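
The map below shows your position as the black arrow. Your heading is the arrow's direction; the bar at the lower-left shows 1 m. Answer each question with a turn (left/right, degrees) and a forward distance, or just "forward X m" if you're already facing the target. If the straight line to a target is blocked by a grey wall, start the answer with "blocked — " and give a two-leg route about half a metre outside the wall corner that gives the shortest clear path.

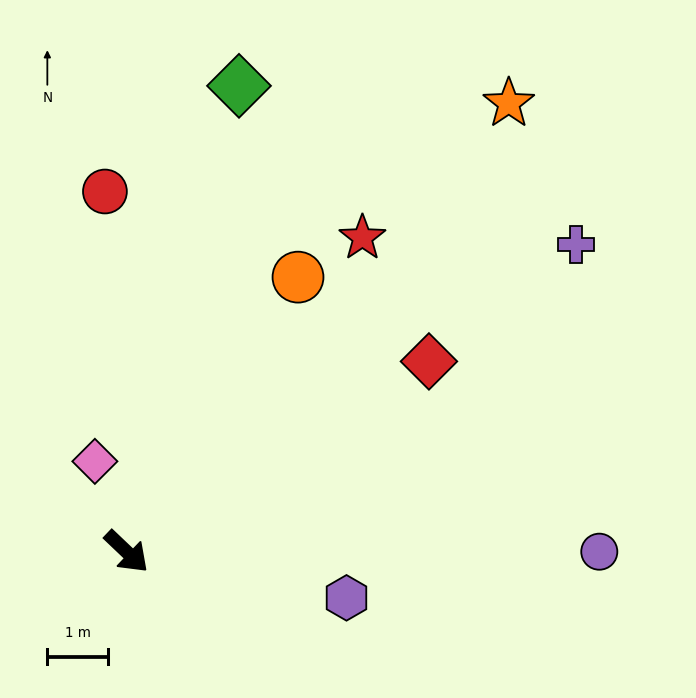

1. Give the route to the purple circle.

turn left 44°, forward 7.8 m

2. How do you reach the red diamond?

turn left 76°, forward 5.9 m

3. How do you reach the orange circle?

turn left 102°, forward 5.3 m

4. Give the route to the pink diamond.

turn left 153°, forward 1.6 m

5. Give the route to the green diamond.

turn left 120°, forward 7.9 m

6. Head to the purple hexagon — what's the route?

turn left 32°, forward 3.7 m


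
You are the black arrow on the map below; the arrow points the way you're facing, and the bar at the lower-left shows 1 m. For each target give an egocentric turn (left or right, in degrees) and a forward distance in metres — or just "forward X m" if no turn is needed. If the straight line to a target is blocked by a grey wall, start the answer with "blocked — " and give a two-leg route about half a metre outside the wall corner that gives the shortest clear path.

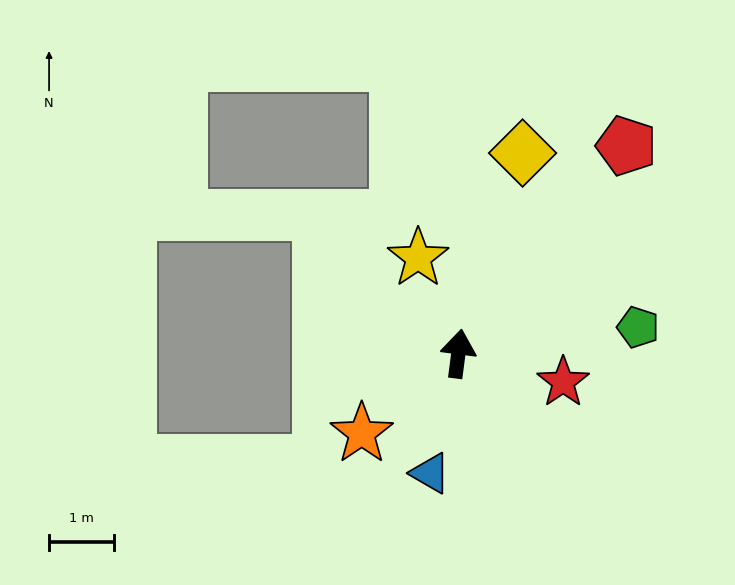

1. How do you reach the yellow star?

turn left 30°, forward 1.6 m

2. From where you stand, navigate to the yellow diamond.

turn right 10°, forward 3.3 m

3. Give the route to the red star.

turn right 98°, forward 1.7 m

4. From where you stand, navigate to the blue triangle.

turn left 174°, forward 1.9 m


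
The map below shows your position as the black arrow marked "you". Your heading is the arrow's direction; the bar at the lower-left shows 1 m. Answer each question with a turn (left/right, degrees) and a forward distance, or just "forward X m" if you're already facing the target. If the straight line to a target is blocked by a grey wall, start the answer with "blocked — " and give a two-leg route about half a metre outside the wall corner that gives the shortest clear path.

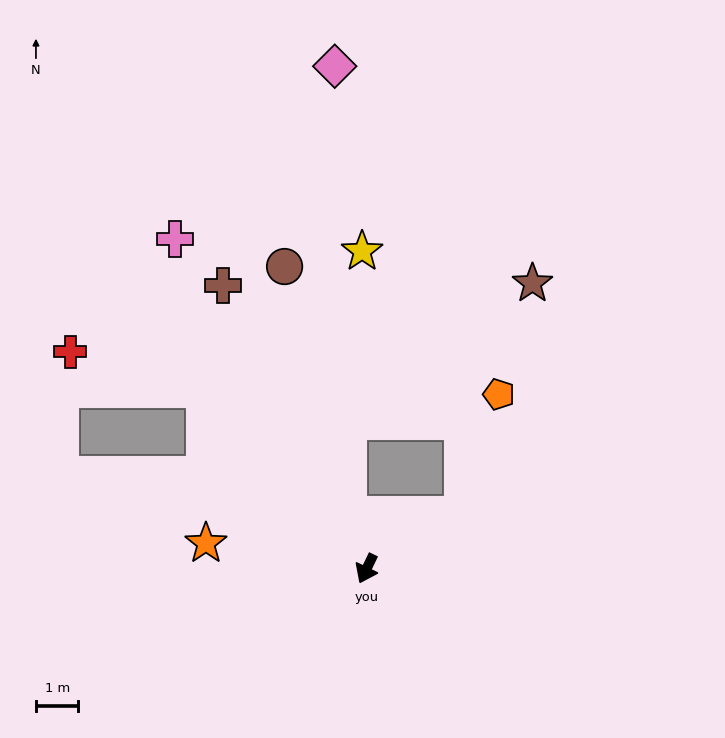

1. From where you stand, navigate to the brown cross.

turn right 127°, forward 7.5 m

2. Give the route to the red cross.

blocked — turn right 112°, forward 5.7 m, then turn left 32°, forward 3.3 m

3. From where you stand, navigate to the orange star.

turn right 73°, forward 3.8 m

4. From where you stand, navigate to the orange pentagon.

blocked — turn left 145°, forward 2.6 m, then turn left 44°, forward 3.0 m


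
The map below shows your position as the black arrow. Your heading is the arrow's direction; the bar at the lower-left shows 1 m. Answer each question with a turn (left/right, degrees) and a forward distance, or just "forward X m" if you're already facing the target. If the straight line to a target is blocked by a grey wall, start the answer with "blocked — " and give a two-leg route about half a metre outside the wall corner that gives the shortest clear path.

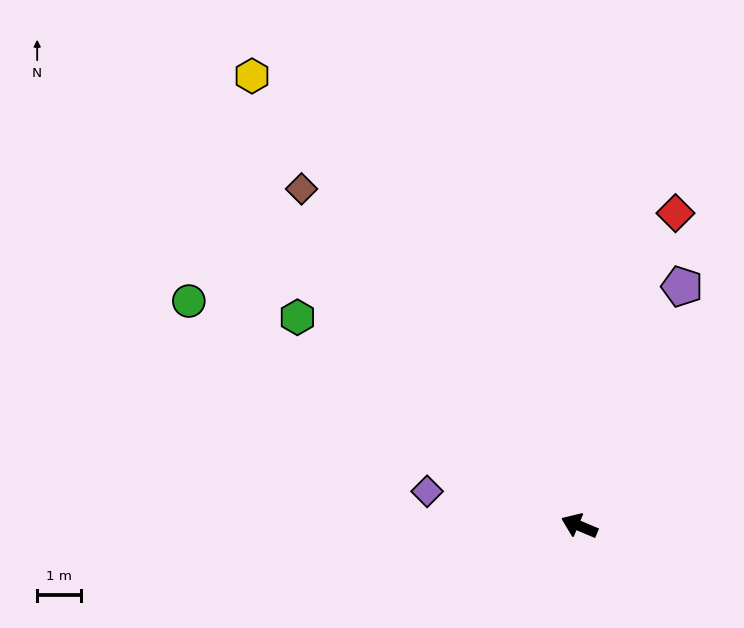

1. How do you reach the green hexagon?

turn right 14°, forward 8.0 m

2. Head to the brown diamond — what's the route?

turn right 28°, forward 9.9 m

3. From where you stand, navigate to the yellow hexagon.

turn right 31°, forward 12.6 m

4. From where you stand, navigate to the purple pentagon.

turn right 90°, forward 5.9 m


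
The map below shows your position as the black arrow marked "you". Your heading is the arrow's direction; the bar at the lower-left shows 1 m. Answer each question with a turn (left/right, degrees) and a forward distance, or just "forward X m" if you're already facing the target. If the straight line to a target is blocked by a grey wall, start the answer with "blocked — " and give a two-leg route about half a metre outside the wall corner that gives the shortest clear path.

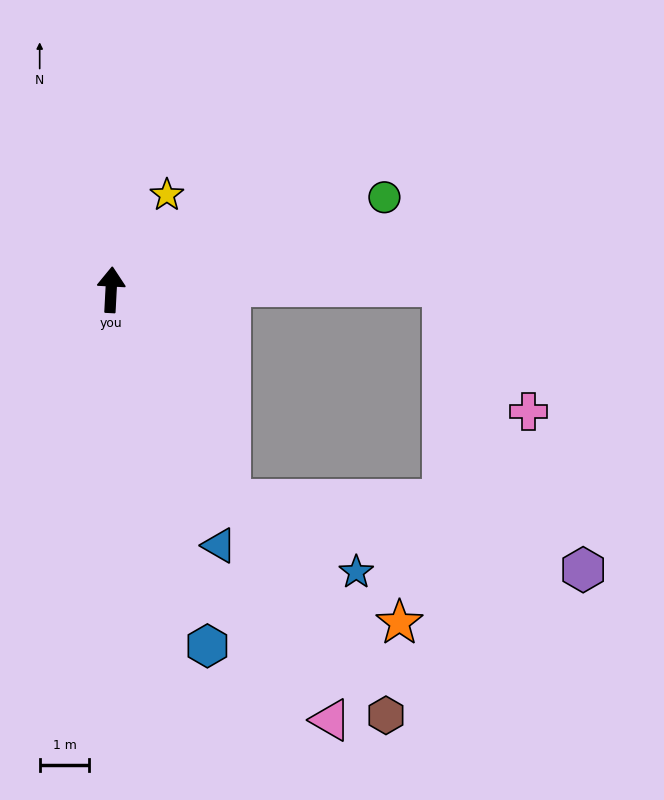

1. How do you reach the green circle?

turn right 68°, forward 5.8 m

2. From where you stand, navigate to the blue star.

blocked — turn right 148°, forward 4.9 m, then turn left 31°, forward 2.9 m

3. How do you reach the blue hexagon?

turn right 162°, forward 7.4 m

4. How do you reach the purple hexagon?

blocked — turn right 148°, forward 4.9 m, then turn left 50°, forward 7.3 m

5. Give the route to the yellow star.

turn right 27°, forward 2.2 m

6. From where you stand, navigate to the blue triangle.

turn right 154°, forward 5.6 m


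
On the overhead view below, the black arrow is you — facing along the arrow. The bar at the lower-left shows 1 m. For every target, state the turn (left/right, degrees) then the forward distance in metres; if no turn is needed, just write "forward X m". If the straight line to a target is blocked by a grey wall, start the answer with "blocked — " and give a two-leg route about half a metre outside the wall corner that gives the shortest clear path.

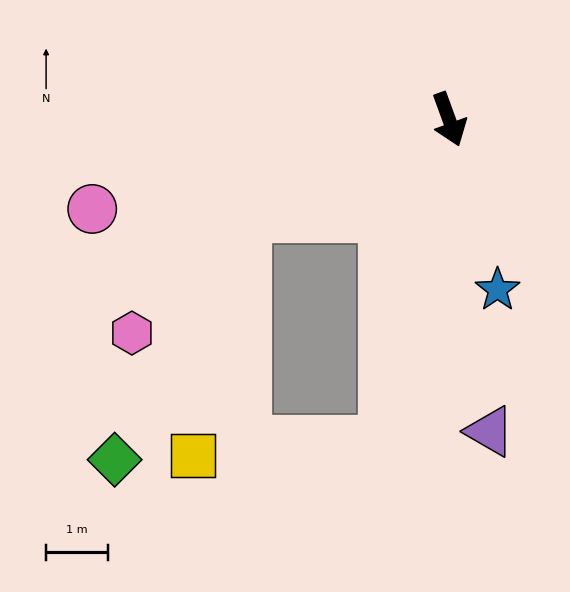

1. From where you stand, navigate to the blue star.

turn right 4°, forward 2.9 m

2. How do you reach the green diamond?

blocked — turn right 85°, forward 3.6 m, then turn left 37°, forward 4.5 m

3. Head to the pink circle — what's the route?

turn right 96°, forward 5.9 m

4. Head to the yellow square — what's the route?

blocked — turn right 85°, forward 3.6 m, then turn left 53°, forward 4.0 m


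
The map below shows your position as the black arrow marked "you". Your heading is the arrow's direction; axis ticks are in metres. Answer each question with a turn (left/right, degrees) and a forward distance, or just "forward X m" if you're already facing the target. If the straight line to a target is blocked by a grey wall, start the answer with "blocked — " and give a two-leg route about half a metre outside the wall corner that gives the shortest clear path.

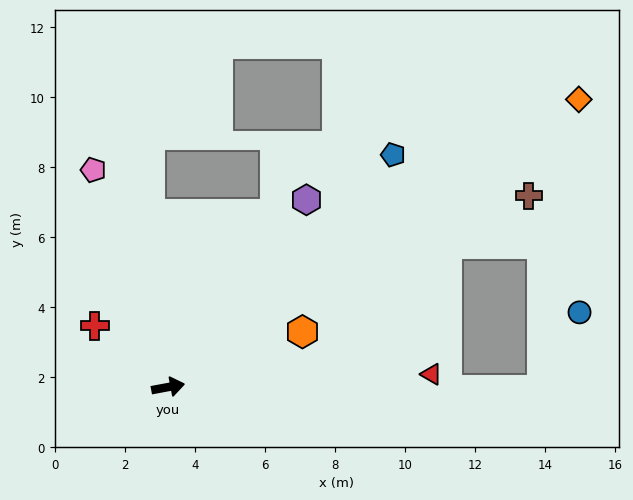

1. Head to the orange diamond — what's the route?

turn left 24°, forward 14.3 m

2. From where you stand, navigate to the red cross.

turn left 129°, forward 2.7 m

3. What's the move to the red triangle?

turn right 8°, forward 7.5 m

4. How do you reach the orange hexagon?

turn left 12°, forward 4.1 m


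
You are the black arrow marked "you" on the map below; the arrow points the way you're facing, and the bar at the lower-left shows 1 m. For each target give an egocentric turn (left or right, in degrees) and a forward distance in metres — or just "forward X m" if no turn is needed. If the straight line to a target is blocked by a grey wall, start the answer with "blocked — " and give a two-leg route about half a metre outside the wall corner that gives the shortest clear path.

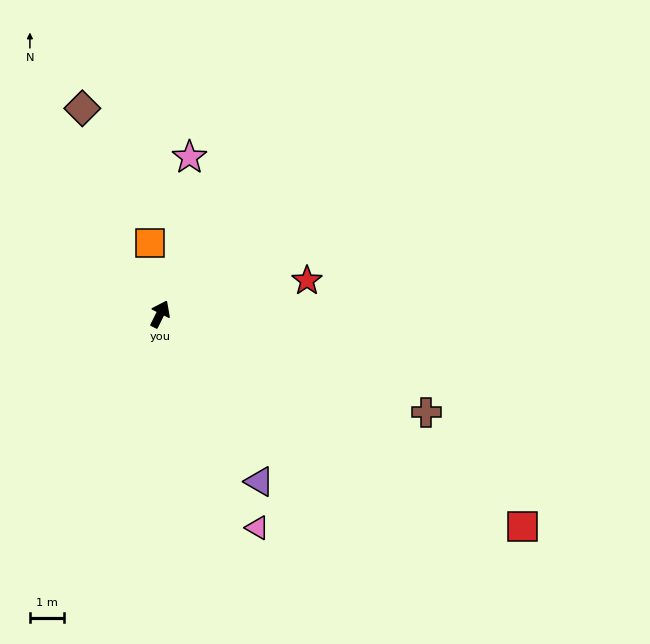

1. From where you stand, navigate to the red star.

turn right 51°, forward 4.4 m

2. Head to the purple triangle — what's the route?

turn right 123°, forward 5.6 m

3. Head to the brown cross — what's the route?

turn right 84°, forward 8.2 m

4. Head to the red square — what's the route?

turn right 94°, forward 12.1 m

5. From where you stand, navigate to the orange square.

turn left 34°, forward 2.1 m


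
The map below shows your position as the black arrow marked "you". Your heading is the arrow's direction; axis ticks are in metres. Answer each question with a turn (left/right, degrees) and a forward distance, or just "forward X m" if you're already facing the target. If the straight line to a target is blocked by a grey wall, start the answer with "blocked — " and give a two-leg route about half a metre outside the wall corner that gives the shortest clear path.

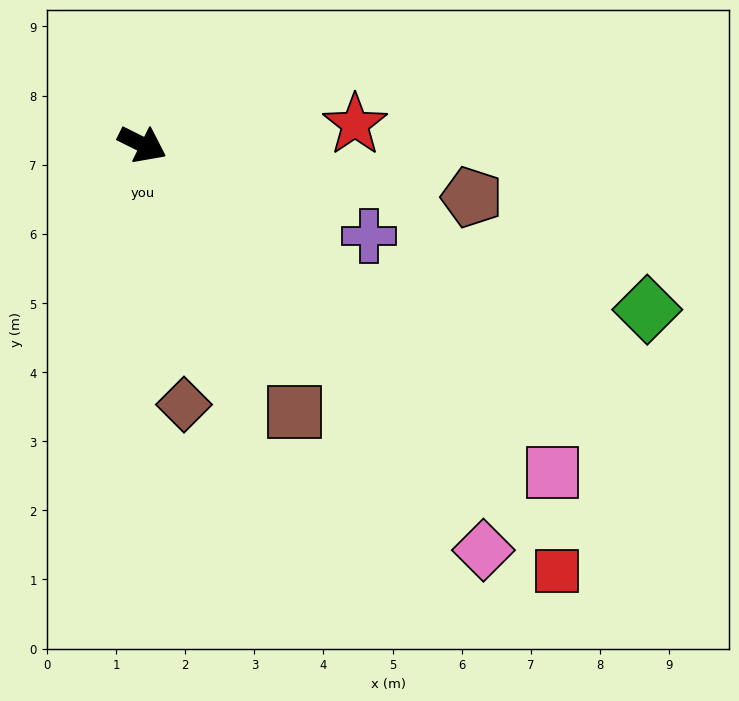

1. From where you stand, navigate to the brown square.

turn right 34°, forward 4.4 m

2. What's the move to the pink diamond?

turn right 23°, forward 7.7 m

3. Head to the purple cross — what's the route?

turn left 4°, forward 3.5 m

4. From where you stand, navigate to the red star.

turn left 32°, forward 3.1 m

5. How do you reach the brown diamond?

turn right 54°, forward 3.8 m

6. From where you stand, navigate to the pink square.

turn right 12°, forward 7.6 m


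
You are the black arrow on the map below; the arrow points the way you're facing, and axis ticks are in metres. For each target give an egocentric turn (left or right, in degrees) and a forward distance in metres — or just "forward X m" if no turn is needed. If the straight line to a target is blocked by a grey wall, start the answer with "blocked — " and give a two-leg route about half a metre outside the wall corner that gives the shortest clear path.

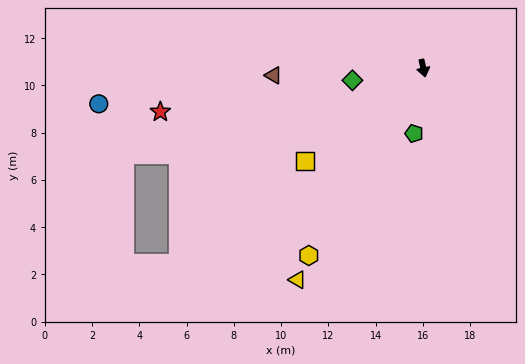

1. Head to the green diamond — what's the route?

turn right 93°, forward 3.0 m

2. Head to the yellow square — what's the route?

turn right 64°, forward 6.4 m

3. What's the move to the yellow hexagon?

turn right 44°, forward 9.3 m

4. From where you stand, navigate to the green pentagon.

turn right 20°, forward 2.8 m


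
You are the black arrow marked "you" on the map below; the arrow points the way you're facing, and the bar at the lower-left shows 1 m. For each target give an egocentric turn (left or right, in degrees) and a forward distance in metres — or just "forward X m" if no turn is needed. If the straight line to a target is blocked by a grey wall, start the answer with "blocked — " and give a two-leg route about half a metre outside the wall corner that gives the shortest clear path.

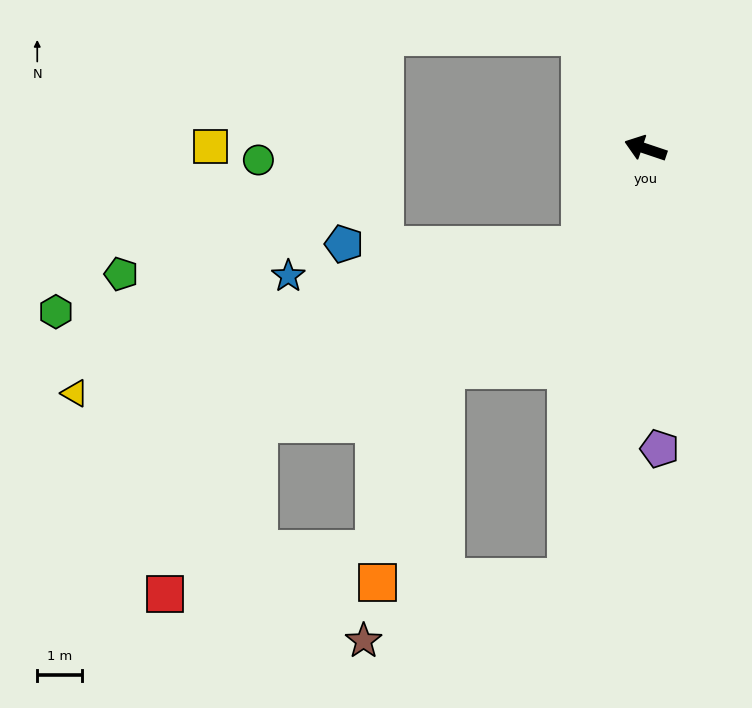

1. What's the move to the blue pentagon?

blocked — turn left 75°, forward 2.6 m, then turn right 57°, forward 5.3 m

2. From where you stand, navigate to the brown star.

blocked — turn left 98°, forward 9.7 m, then turn right 62°, forward 4.7 m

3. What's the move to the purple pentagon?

turn left 111°, forward 6.7 m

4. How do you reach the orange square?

blocked — turn left 98°, forward 9.7 m, then turn right 78°, forward 4.2 m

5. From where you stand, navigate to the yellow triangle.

blocked — turn left 75°, forward 2.6 m, then turn right 40°, forward 11.8 m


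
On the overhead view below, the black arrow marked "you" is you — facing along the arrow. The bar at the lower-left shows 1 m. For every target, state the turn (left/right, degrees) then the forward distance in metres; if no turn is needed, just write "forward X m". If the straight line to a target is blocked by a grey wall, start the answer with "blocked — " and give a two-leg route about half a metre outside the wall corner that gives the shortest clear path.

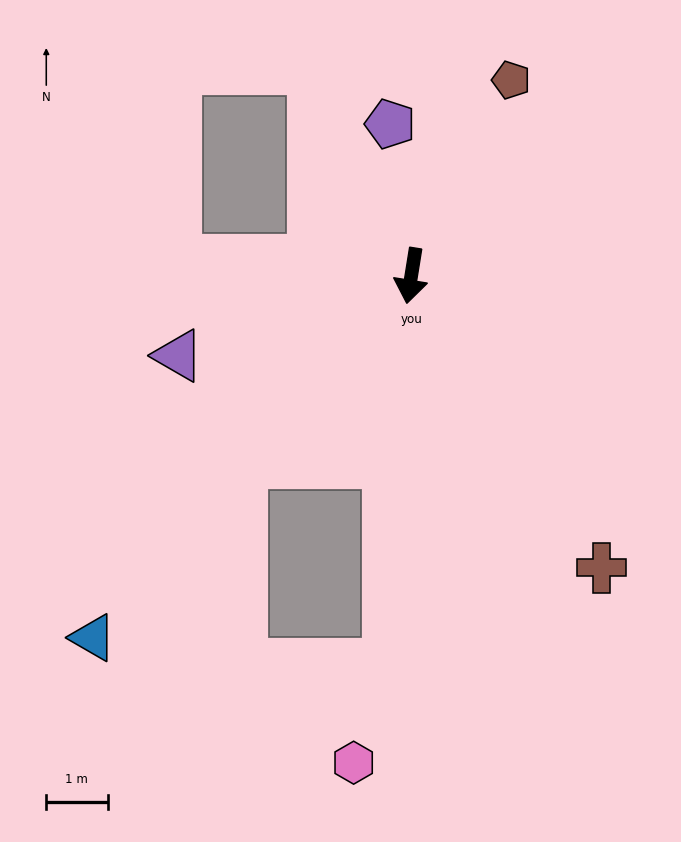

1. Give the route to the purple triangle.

turn right 62°, forward 4.0 m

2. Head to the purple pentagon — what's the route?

turn right 163°, forward 2.5 m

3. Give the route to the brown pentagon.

turn left 162°, forward 3.6 m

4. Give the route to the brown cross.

turn left 42°, forward 5.7 m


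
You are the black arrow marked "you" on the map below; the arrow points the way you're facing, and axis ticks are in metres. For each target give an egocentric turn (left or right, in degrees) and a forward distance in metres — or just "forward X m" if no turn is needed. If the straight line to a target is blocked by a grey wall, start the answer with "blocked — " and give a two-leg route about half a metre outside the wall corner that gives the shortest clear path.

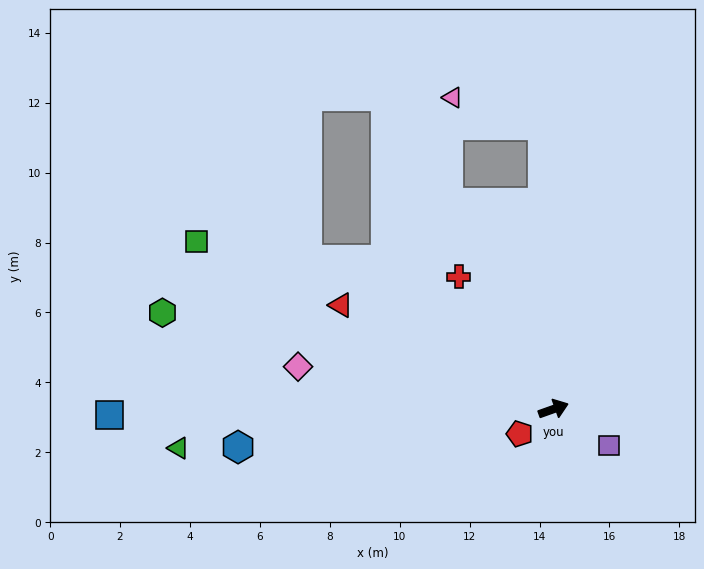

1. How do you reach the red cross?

turn left 106°, forward 4.7 m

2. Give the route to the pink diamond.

turn left 151°, forward 7.4 m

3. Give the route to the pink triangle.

blocked — turn left 73°, forward 8.1 m, then turn left 70°, forward 2.7 m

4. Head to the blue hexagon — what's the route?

turn left 167°, forward 9.1 m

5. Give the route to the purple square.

turn right 53°, forward 1.9 m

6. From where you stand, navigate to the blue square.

turn left 161°, forward 12.7 m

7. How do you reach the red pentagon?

turn right 163°, forward 1.2 m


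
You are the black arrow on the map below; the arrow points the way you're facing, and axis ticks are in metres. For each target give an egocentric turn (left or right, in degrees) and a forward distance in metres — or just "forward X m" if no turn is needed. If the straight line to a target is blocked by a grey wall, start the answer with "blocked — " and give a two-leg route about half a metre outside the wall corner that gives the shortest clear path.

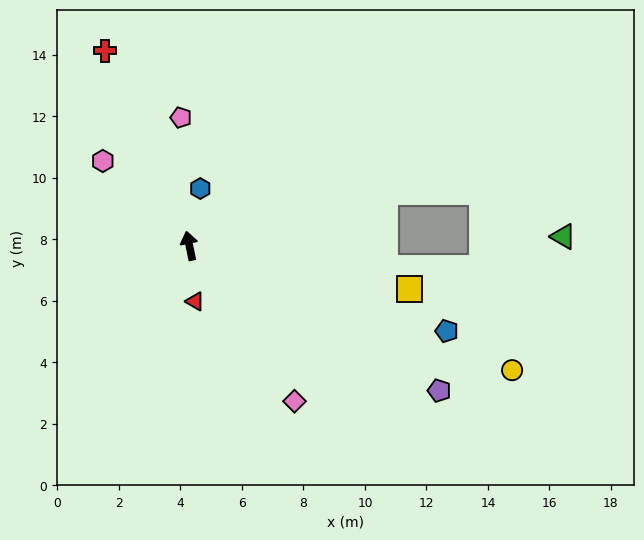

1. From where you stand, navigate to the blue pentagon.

turn right 120°, forward 8.8 m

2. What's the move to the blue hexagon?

turn right 23°, forward 1.9 m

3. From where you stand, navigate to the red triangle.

turn left 174°, forward 1.8 m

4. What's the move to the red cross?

turn left 12°, forward 6.9 m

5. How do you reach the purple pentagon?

turn right 132°, forward 9.4 m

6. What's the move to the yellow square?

turn right 113°, forward 7.3 m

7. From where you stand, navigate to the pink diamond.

turn right 158°, forward 6.1 m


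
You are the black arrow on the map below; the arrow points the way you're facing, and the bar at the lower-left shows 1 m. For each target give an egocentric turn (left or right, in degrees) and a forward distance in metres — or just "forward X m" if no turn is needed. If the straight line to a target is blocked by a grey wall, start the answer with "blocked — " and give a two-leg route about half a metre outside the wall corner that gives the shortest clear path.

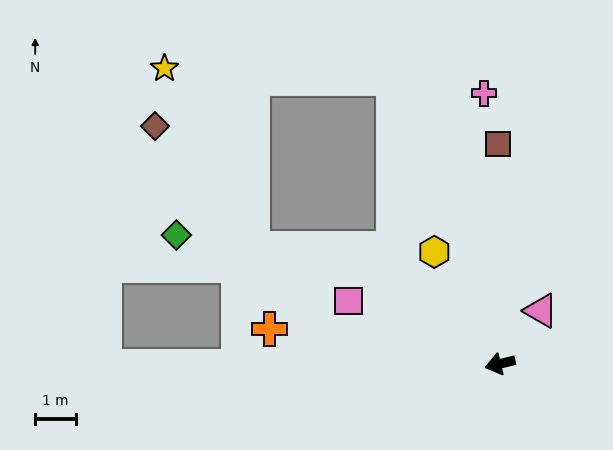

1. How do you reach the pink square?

turn right 36°, forward 4.1 m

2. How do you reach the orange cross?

turn right 22°, forward 5.8 m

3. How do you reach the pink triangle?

turn right 141°, forward 1.7 m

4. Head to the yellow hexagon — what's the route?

turn right 73°, forward 3.2 m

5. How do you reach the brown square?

turn right 103°, forward 5.4 m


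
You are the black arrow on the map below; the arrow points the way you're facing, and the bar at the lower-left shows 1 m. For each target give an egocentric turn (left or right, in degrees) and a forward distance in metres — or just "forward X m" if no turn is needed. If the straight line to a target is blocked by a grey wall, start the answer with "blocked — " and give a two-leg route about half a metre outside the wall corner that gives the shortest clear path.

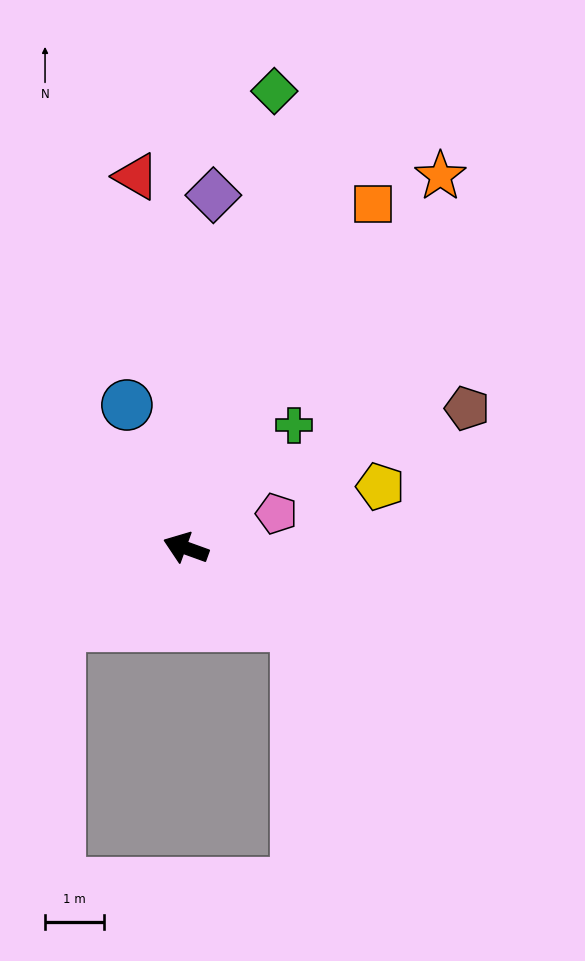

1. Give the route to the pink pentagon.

turn right 139°, forward 1.6 m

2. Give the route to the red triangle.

turn right 63°, forward 6.3 m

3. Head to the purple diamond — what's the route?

turn right 75°, forward 6.0 m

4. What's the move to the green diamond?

turn right 81°, forward 7.8 m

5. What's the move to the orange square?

turn right 99°, forward 6.6 m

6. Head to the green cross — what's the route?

turn right 112°, forward 2.8 m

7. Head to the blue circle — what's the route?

turn right 48°, forward 2.6 m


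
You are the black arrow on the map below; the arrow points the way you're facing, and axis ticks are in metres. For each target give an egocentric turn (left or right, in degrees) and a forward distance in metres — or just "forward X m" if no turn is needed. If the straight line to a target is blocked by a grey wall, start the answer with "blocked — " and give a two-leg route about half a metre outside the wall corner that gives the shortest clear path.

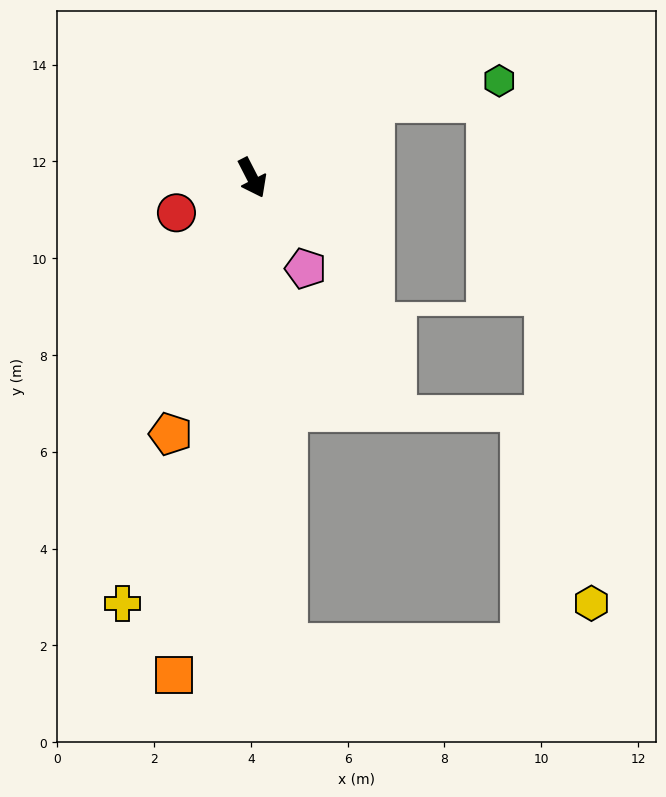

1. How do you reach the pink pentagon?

turn left 3°, forward 2.2 m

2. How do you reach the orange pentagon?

turn right 45°, forward 5.6 m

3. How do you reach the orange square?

turn right 36°, forward 10.4 m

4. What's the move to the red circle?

turn right 92°, forward 1.7 m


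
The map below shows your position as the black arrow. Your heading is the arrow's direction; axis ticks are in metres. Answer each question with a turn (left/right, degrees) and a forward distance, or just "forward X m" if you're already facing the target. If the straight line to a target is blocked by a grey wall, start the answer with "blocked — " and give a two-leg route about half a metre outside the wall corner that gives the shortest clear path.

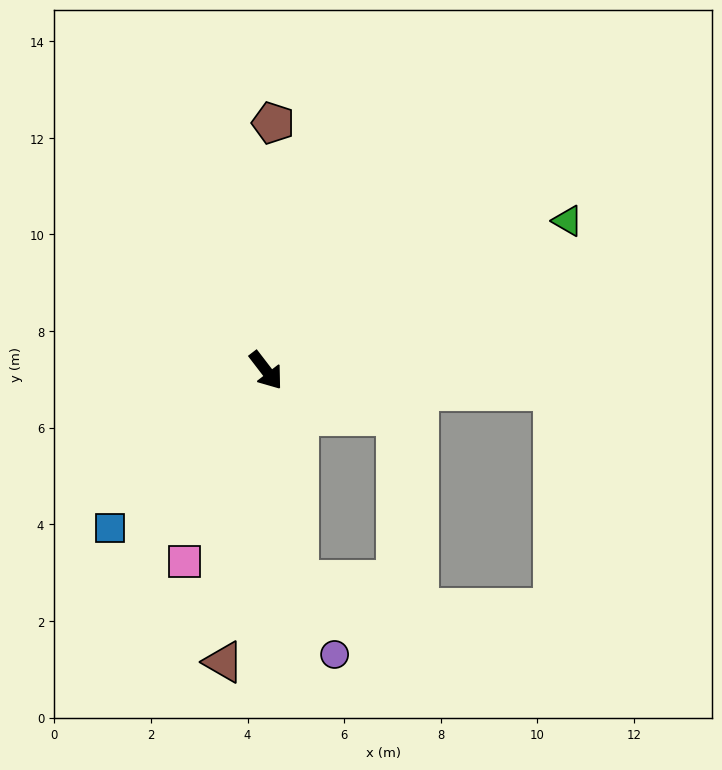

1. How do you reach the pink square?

turn right 61°, forward 4.3 m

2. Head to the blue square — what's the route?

turn right 82°, forward 4.6 m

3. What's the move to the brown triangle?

turn right 46°, forward 6.1 m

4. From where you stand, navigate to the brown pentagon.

turn left 141°, forward 5.1 m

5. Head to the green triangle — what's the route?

turn left 79°, forward 7.0 m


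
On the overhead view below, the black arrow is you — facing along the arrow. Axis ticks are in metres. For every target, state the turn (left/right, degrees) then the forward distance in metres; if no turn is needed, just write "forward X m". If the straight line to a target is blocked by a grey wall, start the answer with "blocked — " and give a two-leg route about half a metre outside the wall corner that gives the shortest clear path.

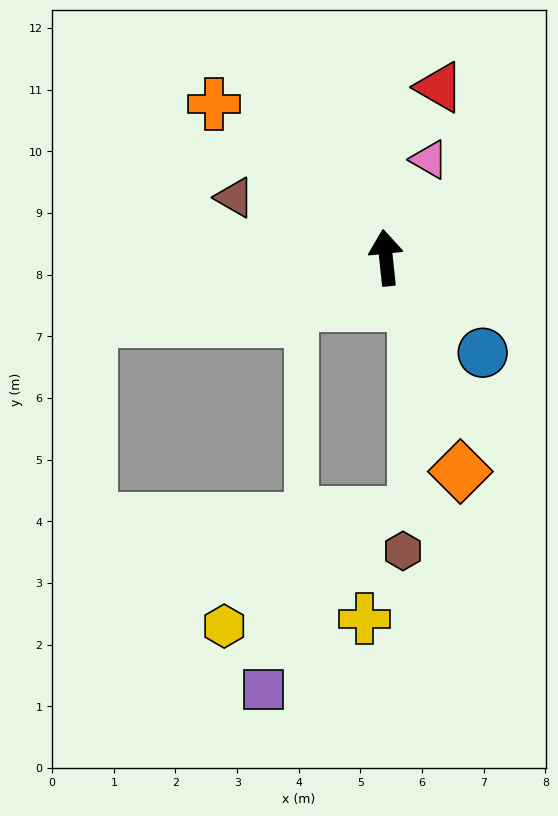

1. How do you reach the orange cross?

turn left 42°, forward 3.7 m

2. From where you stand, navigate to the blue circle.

turn right 141°, forward 2.2 m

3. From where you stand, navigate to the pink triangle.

turn right 30°, forward 1.7 m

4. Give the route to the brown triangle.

turn left 62°, forward 2.6 m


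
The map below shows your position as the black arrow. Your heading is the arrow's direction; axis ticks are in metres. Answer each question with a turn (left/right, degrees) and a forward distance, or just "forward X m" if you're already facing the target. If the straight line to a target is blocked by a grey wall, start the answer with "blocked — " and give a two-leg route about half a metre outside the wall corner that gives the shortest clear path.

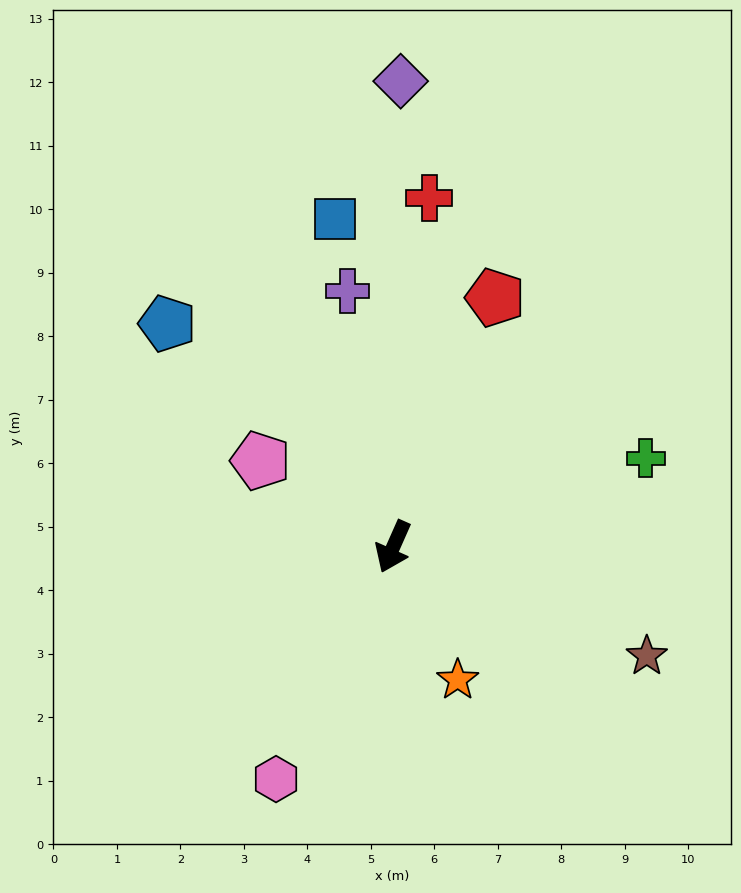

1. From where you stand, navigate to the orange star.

turn left 50°, forward 2.3 m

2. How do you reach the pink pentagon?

turn right 99°, forward 2.5 m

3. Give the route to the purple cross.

turn right 146°, forward 4.1 m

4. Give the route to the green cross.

turn left 133°, forward 4.2 m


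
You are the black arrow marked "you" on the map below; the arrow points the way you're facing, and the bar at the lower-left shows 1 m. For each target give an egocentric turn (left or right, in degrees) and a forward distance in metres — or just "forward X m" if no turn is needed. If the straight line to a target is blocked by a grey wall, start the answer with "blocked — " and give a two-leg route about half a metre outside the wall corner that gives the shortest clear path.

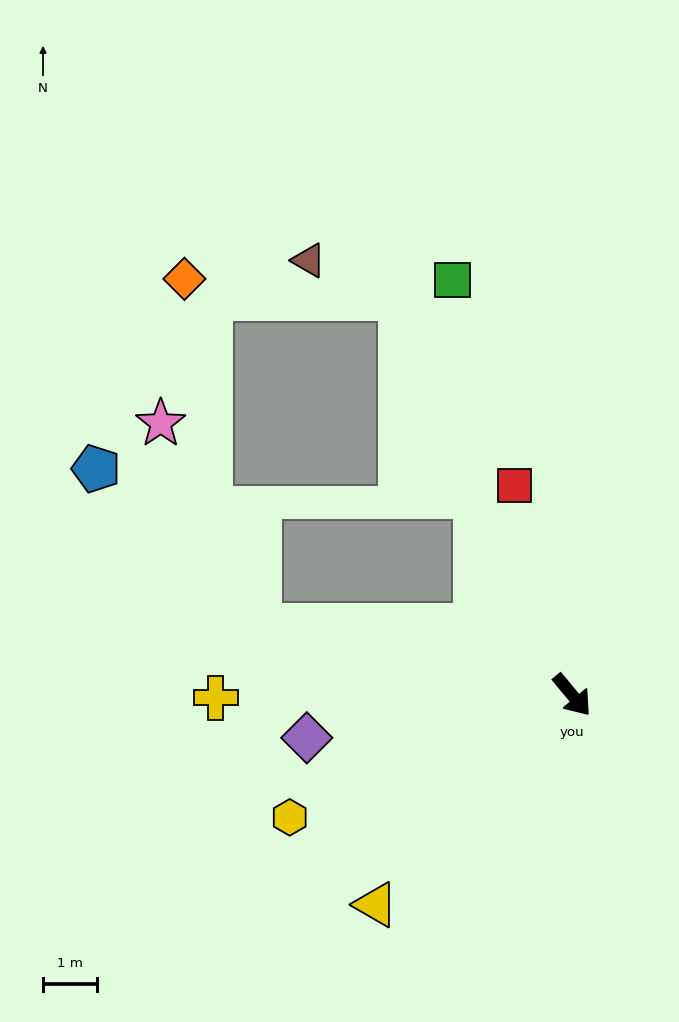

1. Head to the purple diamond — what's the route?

turn right 121°, forward 5.0 m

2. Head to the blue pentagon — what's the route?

blocked — turn right 142°, forward 6.0 m, then turn right 32°, forward 4.2 m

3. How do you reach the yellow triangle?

turn right 83°, forward 5.3 m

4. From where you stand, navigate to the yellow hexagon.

turn right 106°, forward 5.7 m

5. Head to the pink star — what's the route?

blocked — turn right 142°, forward 6.0 m, then turn right 52°, forward 4.2 m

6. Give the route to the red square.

turn left 156°, forward 4.0 m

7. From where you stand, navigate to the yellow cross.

turn right 129°, forward 6.6 m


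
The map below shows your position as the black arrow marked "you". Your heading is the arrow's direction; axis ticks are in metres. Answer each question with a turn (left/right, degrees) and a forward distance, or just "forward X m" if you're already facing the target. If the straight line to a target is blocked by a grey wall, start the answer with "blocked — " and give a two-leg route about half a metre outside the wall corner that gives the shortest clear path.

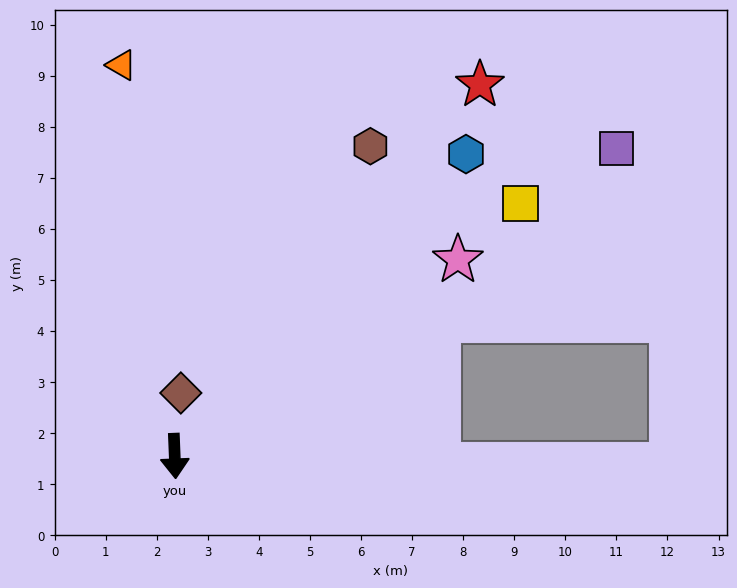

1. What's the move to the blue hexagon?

turn left 134°, forward 8.2 m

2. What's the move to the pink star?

turn left 122°, forward 6.7 m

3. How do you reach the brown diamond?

turn left 172°, forward 1.2 m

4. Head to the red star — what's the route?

turn left 138°, forward 9.4 m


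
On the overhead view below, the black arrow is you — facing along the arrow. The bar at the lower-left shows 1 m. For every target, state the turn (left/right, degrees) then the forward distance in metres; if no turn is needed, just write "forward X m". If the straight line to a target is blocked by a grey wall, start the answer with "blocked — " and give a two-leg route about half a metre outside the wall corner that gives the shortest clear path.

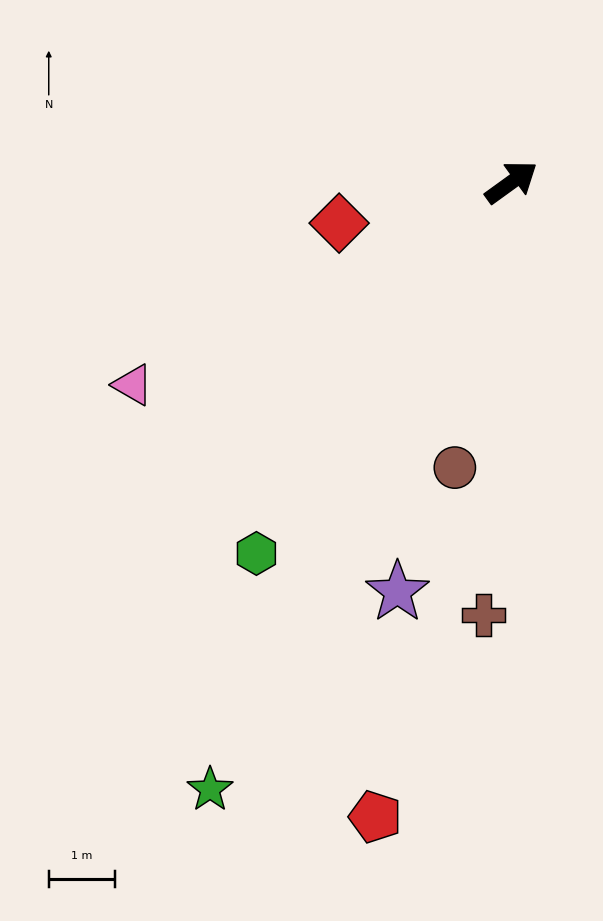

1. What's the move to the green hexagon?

turn right 160°, forward 6.8 m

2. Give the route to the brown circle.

turn right 137°, forward 4.4 m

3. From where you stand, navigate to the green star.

turn right 152°, forward 10.2 m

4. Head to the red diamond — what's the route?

turn left 157°, forward 2.7 m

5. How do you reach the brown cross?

turn right 130°, forward 6.5 m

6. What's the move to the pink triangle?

turn left 172°, forward 6.5 m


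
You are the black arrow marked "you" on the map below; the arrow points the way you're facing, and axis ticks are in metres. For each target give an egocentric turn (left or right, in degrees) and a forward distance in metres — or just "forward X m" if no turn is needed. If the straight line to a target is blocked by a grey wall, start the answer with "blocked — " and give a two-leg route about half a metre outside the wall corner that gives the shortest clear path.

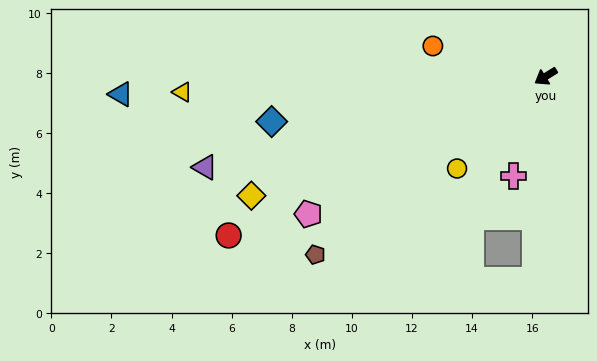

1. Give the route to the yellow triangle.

turn right 29°, forward 12.1 m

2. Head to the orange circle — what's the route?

turn right 47°, forward 3.9 m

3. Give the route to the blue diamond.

turn right 22°, forward 9.2 m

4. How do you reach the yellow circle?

turn left 14°, forward 4.3 m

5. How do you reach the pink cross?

turn left 40°, forward 3.5 m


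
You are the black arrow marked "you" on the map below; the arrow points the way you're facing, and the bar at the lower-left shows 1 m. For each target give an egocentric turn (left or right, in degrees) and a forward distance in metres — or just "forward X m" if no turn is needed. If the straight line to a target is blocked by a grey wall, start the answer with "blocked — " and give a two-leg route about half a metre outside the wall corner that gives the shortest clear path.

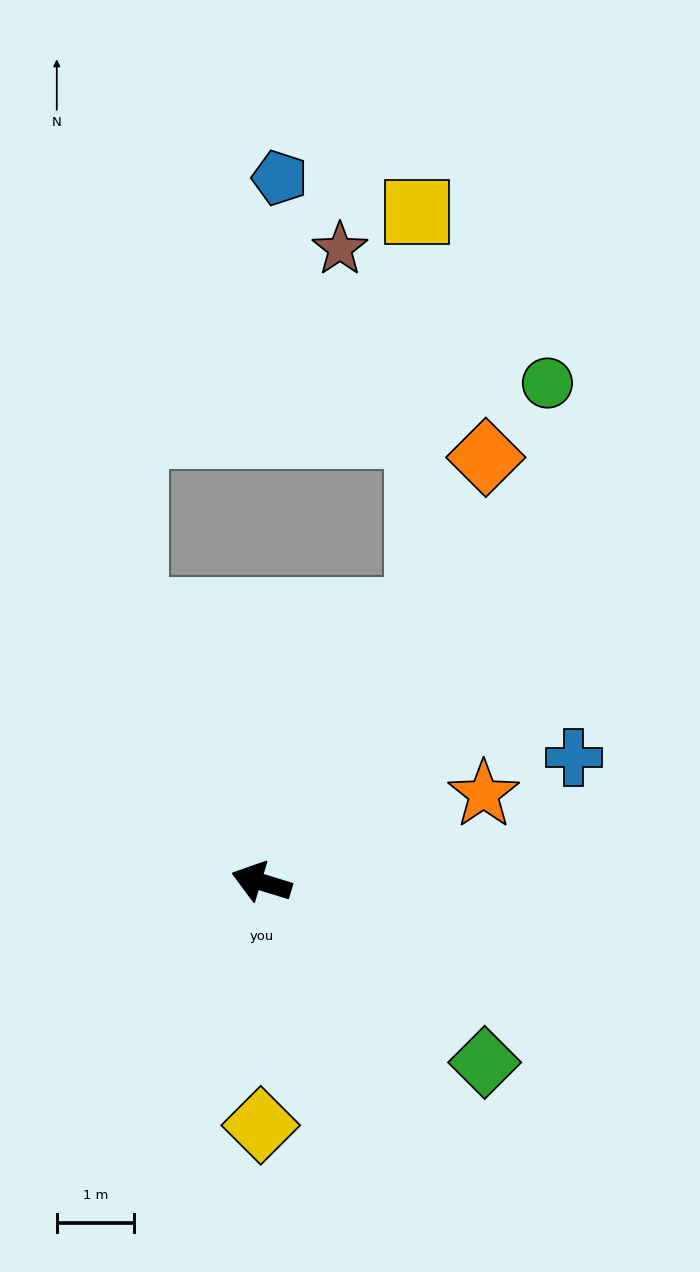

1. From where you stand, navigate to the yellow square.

blocked — turn right 103°, forward 4.1 m, then turn left 30°, forward 5.2 m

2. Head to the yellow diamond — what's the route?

turn left 107°, forward 3.2 m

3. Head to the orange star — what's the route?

turn right 141°, forward 3.1 m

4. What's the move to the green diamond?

turn left 158°, forward 3.7 m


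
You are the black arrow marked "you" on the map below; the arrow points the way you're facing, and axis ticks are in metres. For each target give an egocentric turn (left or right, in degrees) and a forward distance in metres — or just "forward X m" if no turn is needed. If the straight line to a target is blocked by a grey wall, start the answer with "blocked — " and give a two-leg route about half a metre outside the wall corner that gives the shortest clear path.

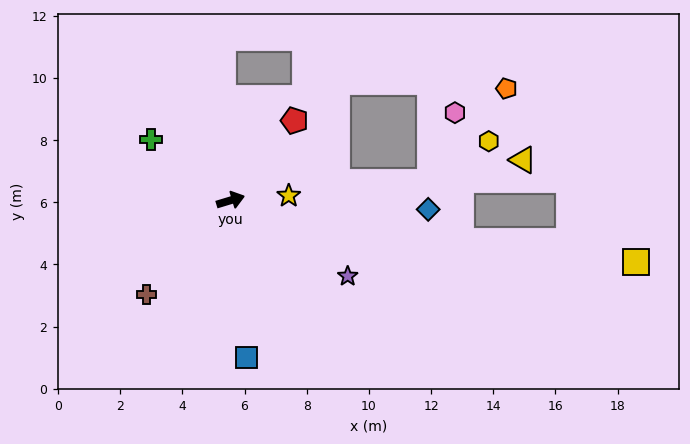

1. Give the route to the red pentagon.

turn left 34°, forward 3.3 m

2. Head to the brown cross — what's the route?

turn right 149°, forward 4.1 m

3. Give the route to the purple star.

turn right 50°, forward 4.5 m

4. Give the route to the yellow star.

turn right 12°, forward 1.9 m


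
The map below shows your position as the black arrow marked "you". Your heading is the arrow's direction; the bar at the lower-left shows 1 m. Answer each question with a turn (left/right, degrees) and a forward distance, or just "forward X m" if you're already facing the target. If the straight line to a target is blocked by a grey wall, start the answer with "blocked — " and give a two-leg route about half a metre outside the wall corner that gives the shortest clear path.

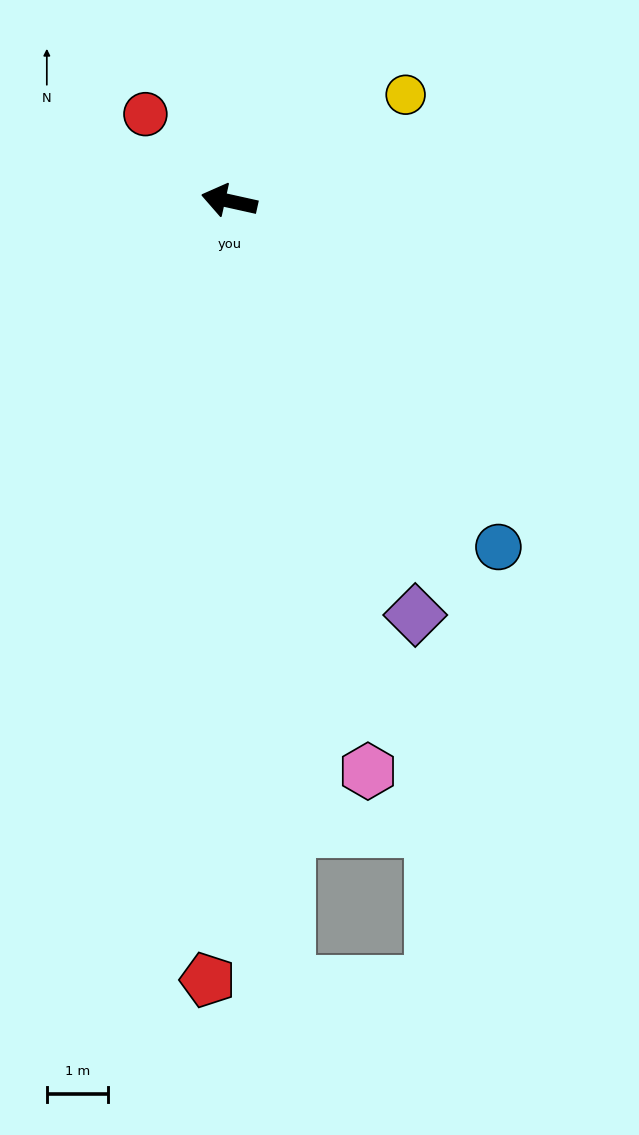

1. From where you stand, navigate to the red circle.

turn right 33°, forward 2.0 m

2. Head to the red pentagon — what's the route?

turn left 101°, forward 12.8 m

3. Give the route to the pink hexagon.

turn left 116°, forward 9.7 m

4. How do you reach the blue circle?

turn left 140°, forward 7.2 m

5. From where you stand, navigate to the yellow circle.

turn right 136°, forward 3.4 m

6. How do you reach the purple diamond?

turn left 127°, forward 7.5 m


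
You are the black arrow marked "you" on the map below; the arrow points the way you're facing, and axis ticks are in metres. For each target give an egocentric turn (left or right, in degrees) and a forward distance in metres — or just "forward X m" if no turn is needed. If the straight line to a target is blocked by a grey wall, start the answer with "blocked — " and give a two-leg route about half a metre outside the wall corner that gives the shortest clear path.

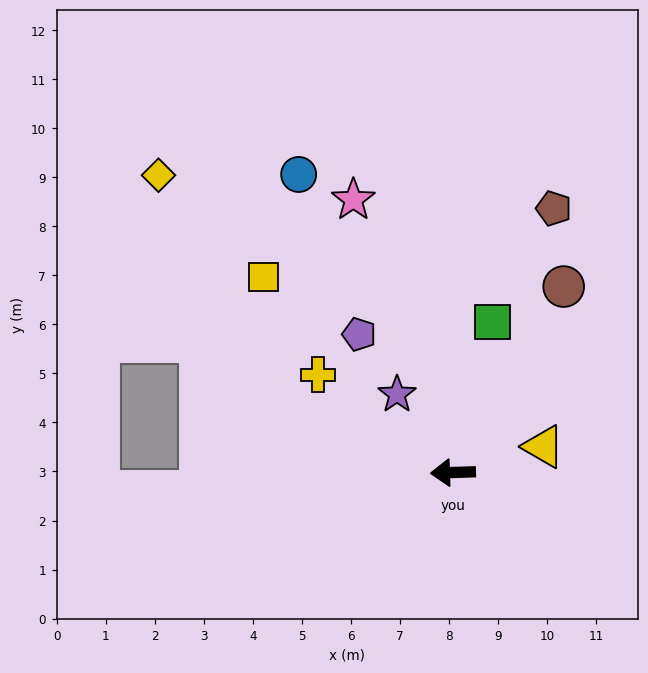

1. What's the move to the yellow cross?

turn right 38°, forward 3.4 m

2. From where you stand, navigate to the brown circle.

turn right 123°, forward 4.4 m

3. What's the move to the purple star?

turn right 56°, forward 2.0 m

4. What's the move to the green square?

turn right 107°, forward 3.2 m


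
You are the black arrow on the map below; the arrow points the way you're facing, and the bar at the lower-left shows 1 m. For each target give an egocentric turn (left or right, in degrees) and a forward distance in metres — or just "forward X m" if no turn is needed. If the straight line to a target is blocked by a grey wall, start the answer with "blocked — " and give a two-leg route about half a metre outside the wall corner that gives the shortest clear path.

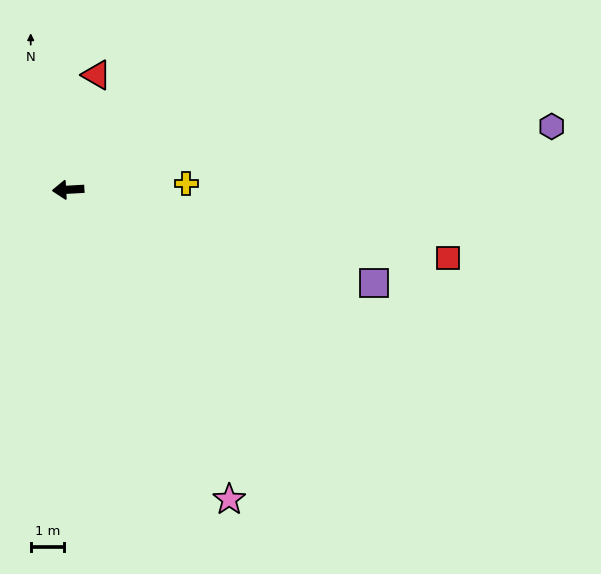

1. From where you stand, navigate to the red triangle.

turn right 107°, forward 3.5 m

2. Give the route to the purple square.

turn left 160°, forward 9.5 m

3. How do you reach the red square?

turn left 167°, forward 11.5 m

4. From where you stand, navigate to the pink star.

turn left 114°, forward 10.4 m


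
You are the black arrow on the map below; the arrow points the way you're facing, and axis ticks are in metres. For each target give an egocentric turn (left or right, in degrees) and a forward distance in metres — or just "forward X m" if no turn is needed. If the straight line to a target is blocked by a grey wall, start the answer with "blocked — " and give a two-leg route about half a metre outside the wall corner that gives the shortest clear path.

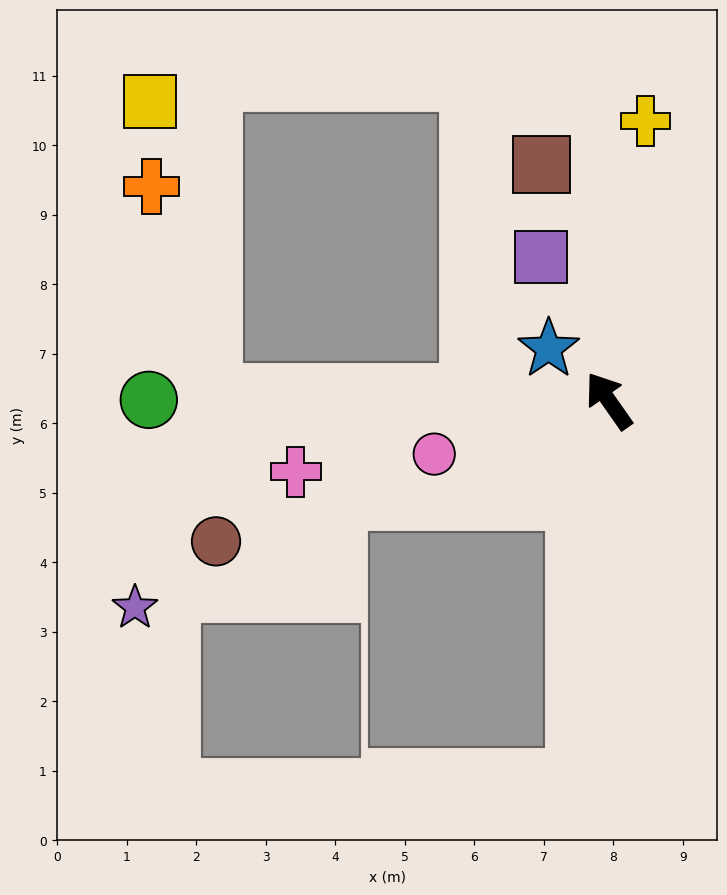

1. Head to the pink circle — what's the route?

turn left 72°, forward 2.6 m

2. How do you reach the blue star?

turn left 14°, forward 1.1 m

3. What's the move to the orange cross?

blocked — turn left 54°, forward 5.7 m, then turn right 73°, forward 3.1 m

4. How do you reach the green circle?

turn left 55°, forward 6.6 m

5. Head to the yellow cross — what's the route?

turn right 42°, forward 4.1 m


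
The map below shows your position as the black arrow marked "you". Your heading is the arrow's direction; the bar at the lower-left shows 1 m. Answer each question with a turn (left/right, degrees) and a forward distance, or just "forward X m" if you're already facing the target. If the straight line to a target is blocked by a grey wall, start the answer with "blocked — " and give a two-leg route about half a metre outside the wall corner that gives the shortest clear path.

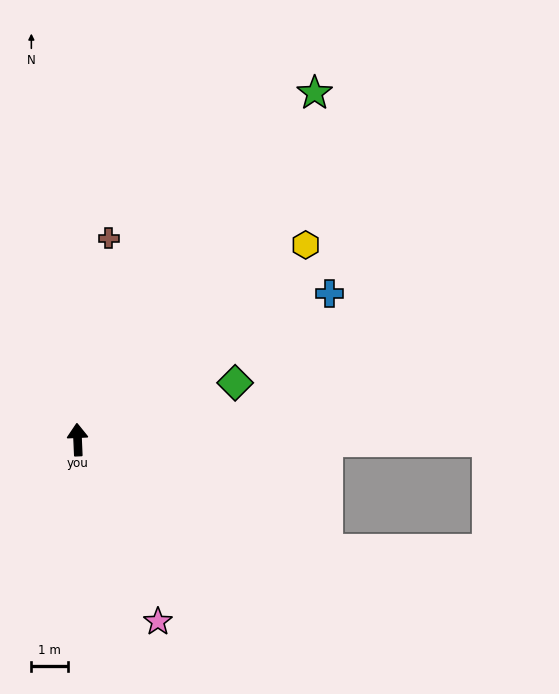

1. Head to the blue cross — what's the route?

turn right 62°, forward 8.0 m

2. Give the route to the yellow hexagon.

turn right 52°, forward 8.2 m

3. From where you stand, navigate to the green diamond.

turn right 73°, forward 4.6 m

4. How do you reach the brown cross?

turn right 11°, forward 5.6 m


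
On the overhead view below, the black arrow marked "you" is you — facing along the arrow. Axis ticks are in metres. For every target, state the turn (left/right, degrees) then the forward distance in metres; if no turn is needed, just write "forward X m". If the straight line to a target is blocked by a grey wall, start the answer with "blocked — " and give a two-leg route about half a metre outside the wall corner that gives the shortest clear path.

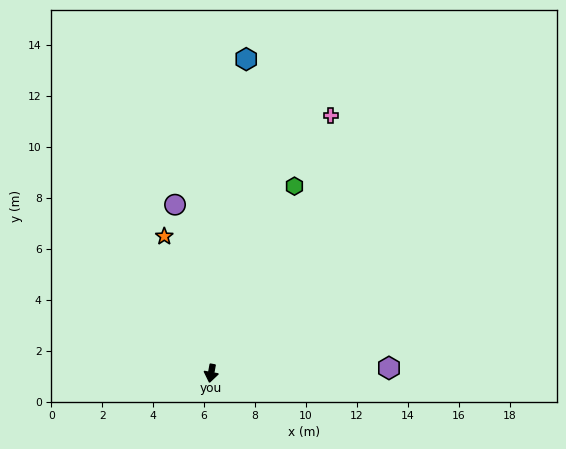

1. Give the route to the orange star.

turn right 151°, forward 5.7 m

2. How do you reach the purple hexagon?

turn left 102°, forward 7.0 m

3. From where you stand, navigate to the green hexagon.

turn left 166°, forward 8.0 m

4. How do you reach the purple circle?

turn right 158°, forward 6.8 m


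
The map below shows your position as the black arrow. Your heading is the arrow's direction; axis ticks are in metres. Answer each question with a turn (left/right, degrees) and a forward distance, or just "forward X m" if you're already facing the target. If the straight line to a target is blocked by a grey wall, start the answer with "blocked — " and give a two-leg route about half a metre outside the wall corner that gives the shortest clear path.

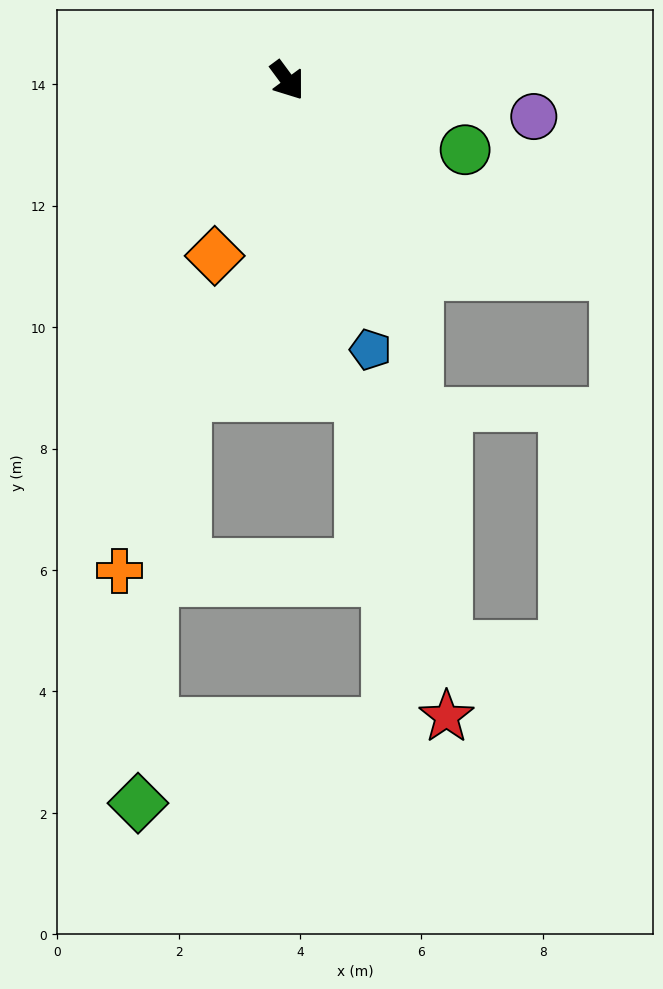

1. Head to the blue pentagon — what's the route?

turn right 19°, forward 4.6 m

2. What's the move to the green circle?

turn left 32°, forward 3.1 m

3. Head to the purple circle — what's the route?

turn left 45°, forward 4.1 m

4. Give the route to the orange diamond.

turn right 59°, forward 3.1 m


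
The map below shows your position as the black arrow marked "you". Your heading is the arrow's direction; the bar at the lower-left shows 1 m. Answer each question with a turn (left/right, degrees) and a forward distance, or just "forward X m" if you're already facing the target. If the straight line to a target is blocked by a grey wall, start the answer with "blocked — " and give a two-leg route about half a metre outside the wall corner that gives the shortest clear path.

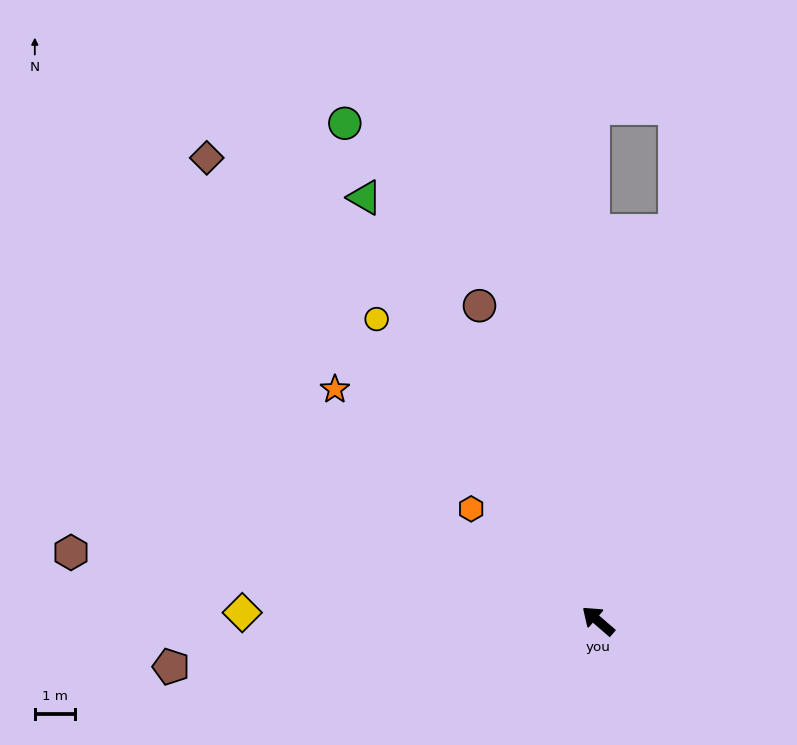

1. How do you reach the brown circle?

turn right 29°, forward 8.4 m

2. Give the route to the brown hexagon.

turn left 33°, forward 13.3 m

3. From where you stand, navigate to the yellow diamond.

turn left 39°, forward 8.9 m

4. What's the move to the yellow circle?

turn right 13°, forward 9.4 m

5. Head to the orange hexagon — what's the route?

forward 4.2 m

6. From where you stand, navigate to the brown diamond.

turn right 9°, forward 15.1 m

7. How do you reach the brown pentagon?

turn left 47°, forward 10.7 m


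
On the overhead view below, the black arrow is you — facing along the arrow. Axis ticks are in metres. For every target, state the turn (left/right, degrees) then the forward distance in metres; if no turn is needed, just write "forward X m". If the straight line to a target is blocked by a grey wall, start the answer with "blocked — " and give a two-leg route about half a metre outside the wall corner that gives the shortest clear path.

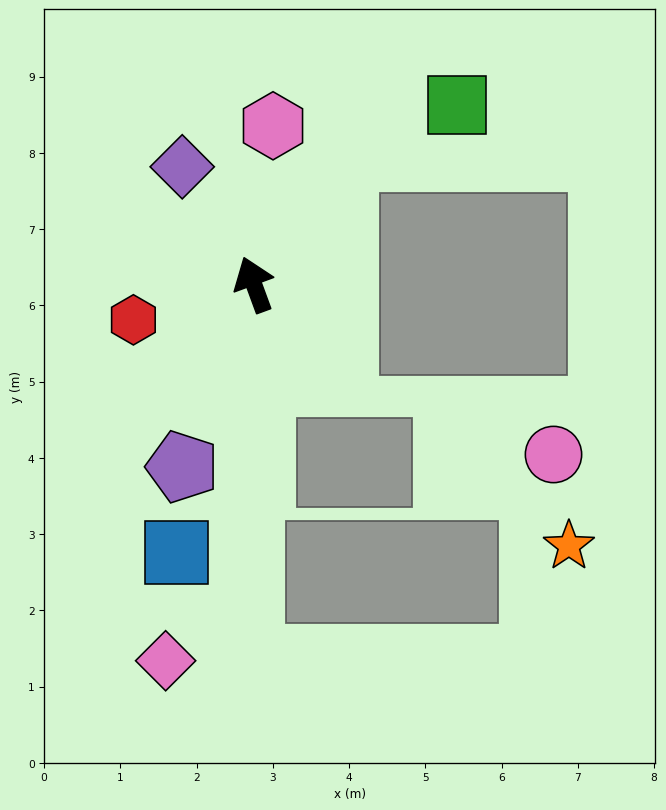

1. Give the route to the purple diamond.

turn left 11°, forward 1.8 m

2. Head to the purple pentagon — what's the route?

turn left 138°, forward 2.6 m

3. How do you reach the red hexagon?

turn left 86°, forward 1.6 m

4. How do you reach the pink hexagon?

turn right 27°, forward 2.1 m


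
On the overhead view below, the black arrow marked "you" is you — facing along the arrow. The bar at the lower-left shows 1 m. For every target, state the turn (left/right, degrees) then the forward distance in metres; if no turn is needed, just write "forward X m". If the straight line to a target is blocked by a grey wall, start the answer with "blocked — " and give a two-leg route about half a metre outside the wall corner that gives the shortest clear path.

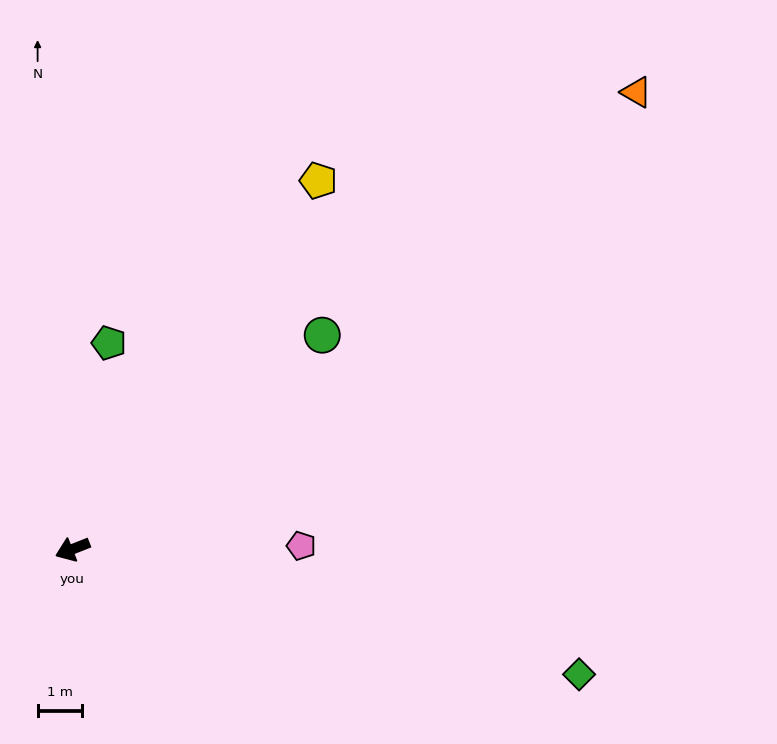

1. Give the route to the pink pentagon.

turn left 159°, forward 5.1 m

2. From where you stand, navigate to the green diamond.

turn left 145°, forward 11.7 m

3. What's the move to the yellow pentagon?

turn right 145°, forward 9.9 m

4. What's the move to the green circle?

turn right 161°, forward 7.4 m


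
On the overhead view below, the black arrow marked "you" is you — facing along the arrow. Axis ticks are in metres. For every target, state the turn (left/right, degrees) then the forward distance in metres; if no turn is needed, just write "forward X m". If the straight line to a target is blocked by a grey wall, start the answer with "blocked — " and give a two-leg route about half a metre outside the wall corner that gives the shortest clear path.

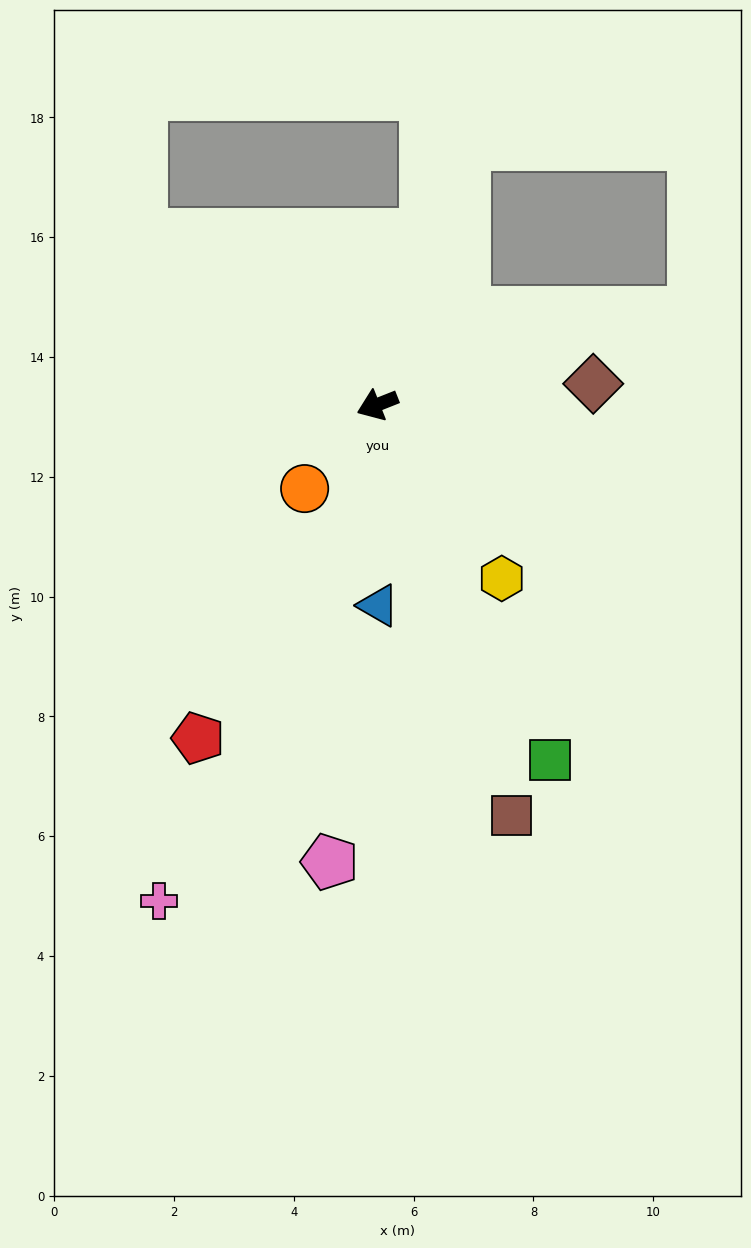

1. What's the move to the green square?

turn left 94°, forward 6.6 m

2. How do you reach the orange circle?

turn left 27°, forward 1.9 m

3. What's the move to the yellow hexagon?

turn left 104°, forward 3.6 m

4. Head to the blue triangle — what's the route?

turn left 69°, forward 3.4 m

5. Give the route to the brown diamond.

turn left 164°, forward 3.6 m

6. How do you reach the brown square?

turn left 86°, forward 7.2 m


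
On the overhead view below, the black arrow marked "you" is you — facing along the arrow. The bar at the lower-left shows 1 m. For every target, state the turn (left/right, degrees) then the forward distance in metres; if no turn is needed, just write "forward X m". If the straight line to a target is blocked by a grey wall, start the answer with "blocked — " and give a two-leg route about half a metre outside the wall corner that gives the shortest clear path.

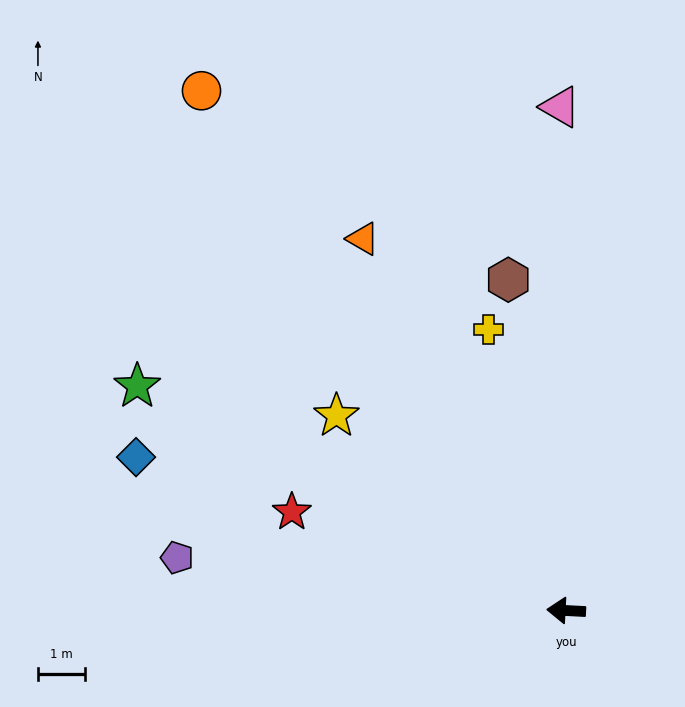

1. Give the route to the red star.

turn right 17°, forward 6.1 m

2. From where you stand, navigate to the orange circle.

turn right 52°, forward 13.4 m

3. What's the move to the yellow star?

turn right 37°, forward 6.3 m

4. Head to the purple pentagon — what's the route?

turn right 5°, forward 8.3 m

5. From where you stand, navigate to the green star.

turn right 25°, forward 10.2 m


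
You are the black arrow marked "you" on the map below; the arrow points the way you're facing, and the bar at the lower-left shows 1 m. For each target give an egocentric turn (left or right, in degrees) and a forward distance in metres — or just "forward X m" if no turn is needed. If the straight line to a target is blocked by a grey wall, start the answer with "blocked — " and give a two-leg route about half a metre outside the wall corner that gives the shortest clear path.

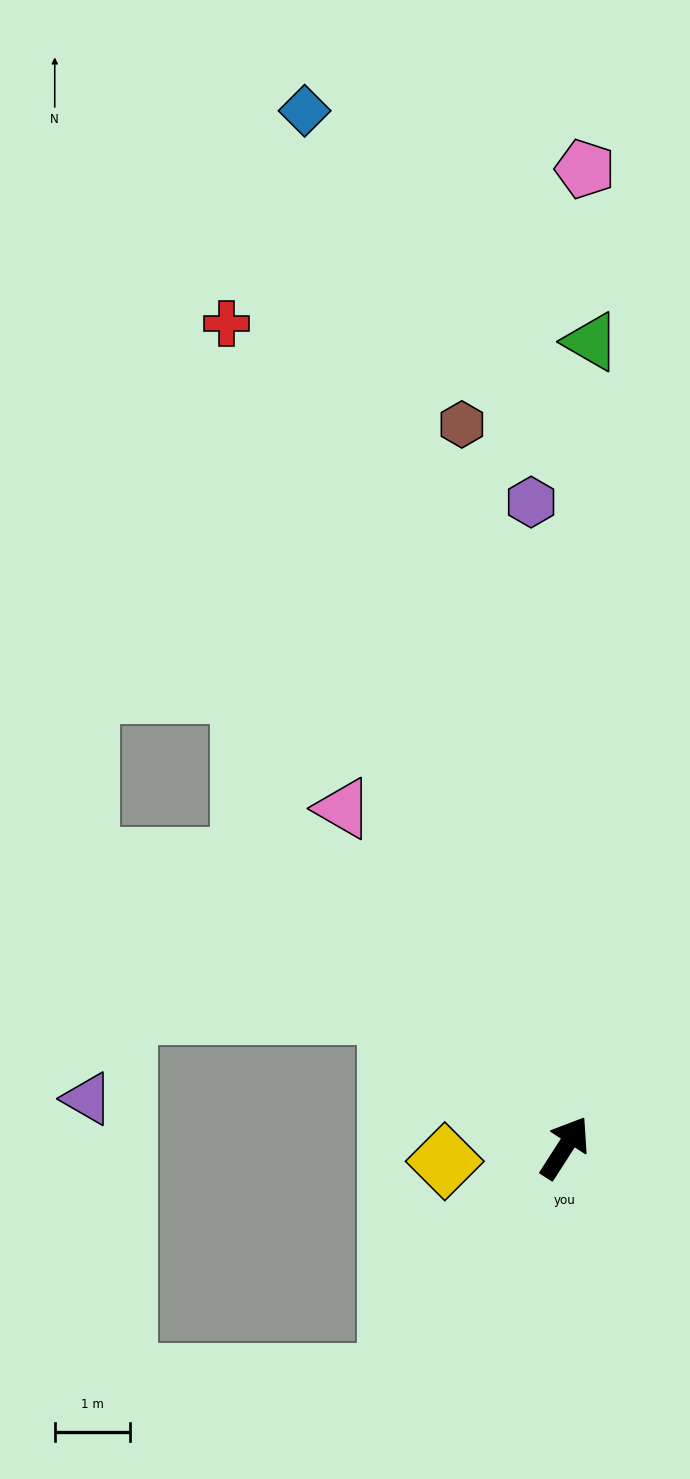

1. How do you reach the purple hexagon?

turn left 36°, forward 8.6 m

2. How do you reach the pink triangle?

turn left 66°, forward 5.4 m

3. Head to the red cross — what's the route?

turn left 55°, forward 11.8 m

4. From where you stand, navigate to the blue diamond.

turn left 47°, forward 14.2 m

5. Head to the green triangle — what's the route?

turn left 31°, forward 10.7 m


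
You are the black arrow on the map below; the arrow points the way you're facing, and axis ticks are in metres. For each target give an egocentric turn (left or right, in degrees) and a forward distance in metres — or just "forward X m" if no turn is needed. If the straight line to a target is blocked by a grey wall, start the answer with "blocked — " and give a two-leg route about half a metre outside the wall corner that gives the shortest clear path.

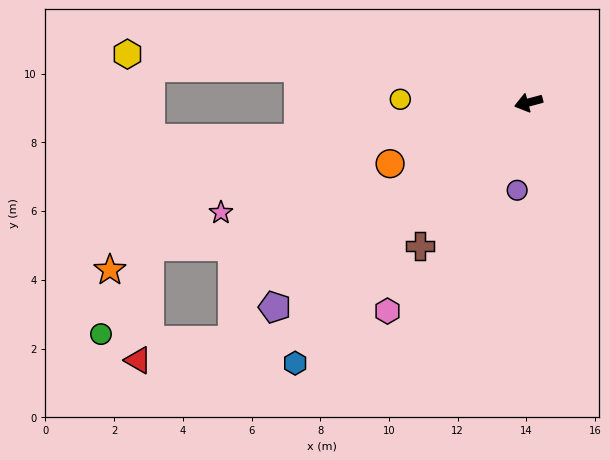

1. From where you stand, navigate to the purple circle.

turn left 68°, forward 2.6 m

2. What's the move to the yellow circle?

turn right 16°, forward 3.7 m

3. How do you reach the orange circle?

turn left 9°, forward 4.4 m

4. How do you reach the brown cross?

turn left 38°, forward 5.2 m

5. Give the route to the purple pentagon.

turn left 24°, forward 9.5 m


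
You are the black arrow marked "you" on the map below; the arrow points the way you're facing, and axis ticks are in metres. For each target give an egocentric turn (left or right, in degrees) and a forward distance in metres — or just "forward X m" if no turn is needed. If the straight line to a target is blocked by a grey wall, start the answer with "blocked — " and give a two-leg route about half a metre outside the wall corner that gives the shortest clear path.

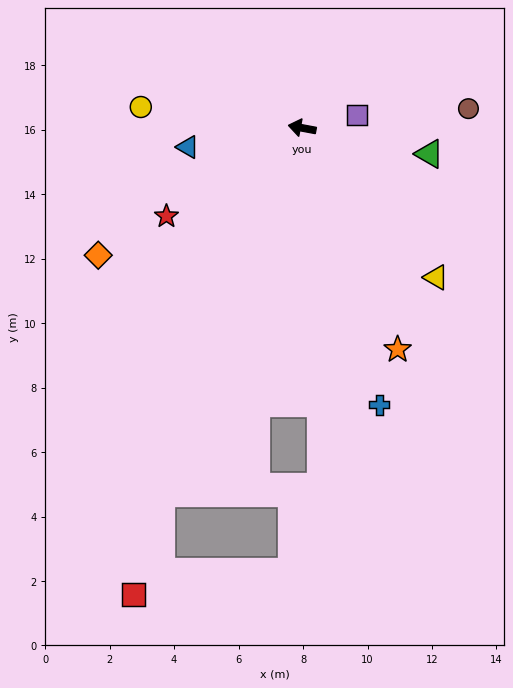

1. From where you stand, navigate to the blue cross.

turn left 116°, forward 8.9 m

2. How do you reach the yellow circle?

turn left 3°, forward 5.0 m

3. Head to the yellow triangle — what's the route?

turn left 142°, forward 6.2 m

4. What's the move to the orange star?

turn left 124°, forward 7.5 m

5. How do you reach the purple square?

turn right 156°, forward 1.8 m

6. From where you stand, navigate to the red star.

turn left 44°, forward 5.0 m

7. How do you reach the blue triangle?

turn left 20°, forward 3.6 m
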